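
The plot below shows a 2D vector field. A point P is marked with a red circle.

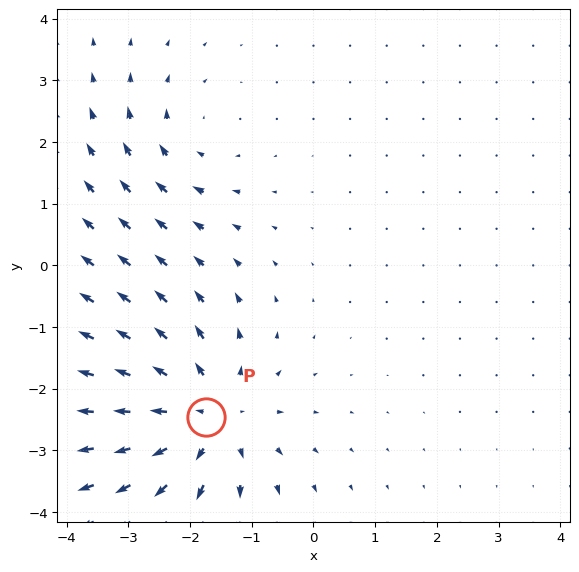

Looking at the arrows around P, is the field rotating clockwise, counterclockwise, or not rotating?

Near P at (-1.7, -2.5) the arrows show no circulation. The curl there is ≈0.

not rotating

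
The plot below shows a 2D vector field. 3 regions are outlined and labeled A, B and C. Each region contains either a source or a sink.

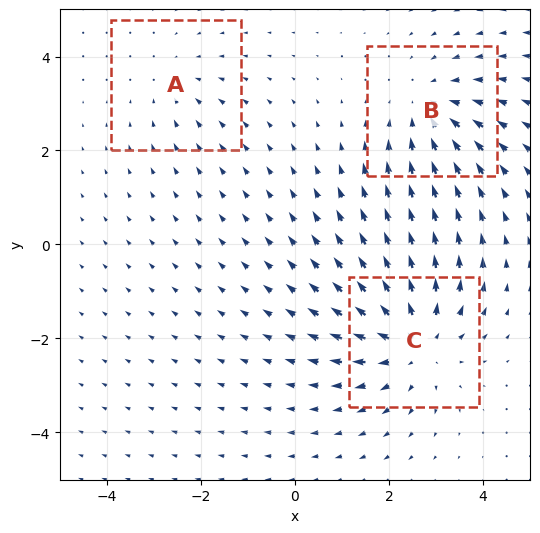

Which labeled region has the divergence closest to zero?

A

Divergence at each region's feature centre — A: about -2, B: about -3, C: about +4. Region A is closest to zero.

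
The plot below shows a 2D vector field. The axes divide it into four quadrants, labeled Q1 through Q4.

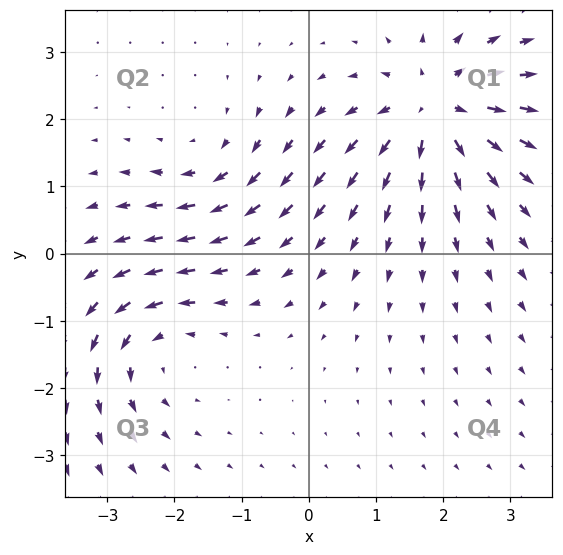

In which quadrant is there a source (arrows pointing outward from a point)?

Q1

The source sits at approximately (1.9, 2.2), which lies in quadrant Q1. The divergence there is about +6, positive as expected for a source.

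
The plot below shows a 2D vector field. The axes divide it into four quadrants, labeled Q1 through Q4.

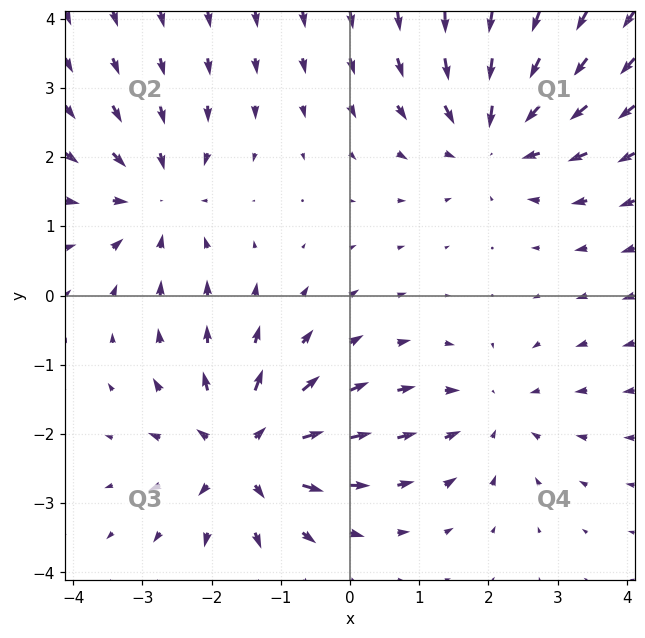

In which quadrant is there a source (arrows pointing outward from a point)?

The source sits at approximately (-1.5, -2.3), which lies in quadrant Q3. The divergence there is about +5, positive as expected for a source.

Q3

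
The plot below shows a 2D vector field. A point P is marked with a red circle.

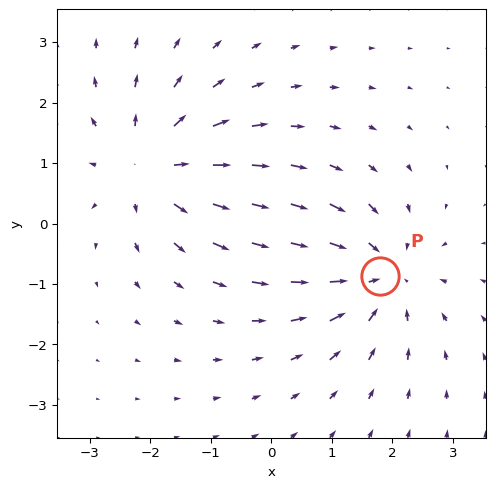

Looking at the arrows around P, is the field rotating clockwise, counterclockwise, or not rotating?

not rotating

Near P at (1.8, -0.9) the arrows show no circulation. The curl there is ≈0.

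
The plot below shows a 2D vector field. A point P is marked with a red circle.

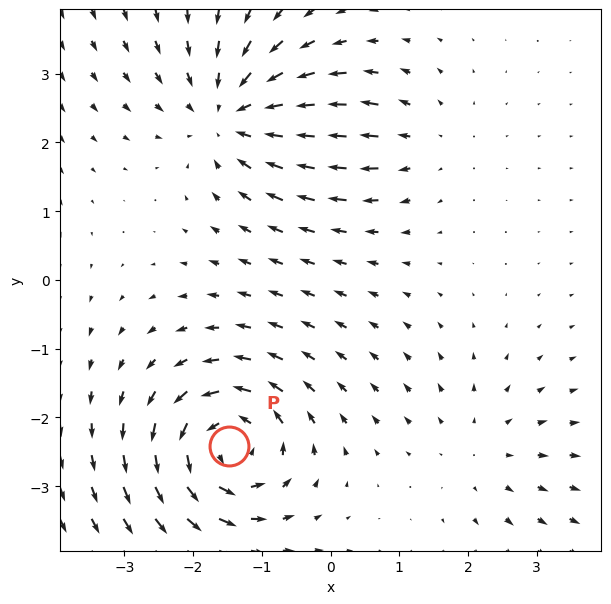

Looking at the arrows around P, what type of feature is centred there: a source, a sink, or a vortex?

vortex

At P (-1.5, -2.4) the arrows circulate counterclockwise. Divergence ≈0, curl about +7 — near-zero divergence with nonzero curl is a vortex.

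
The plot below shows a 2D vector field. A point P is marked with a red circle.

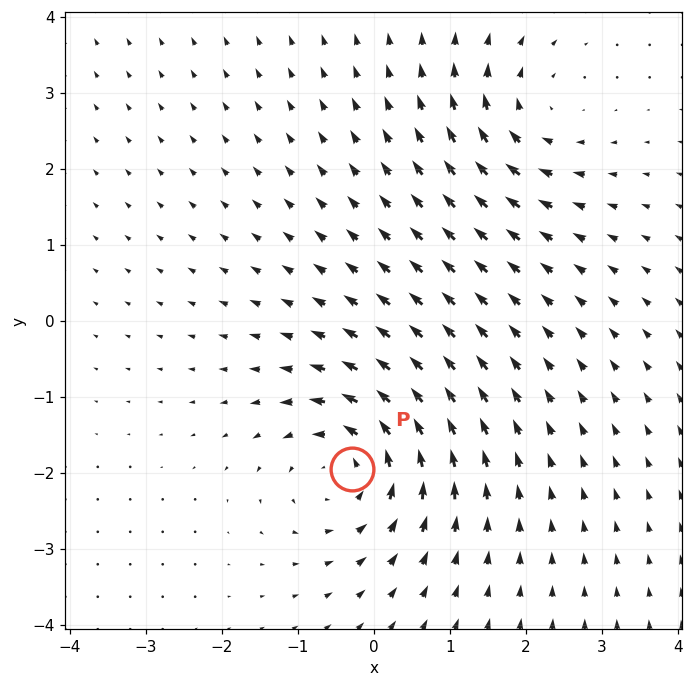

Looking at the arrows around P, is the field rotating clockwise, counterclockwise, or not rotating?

counterclockwise

Near P at (-0.3, -1.9) the arrows circulate counterclockwise. The curl (z-component) there is about +4; positive curl means counterclockwise rotation.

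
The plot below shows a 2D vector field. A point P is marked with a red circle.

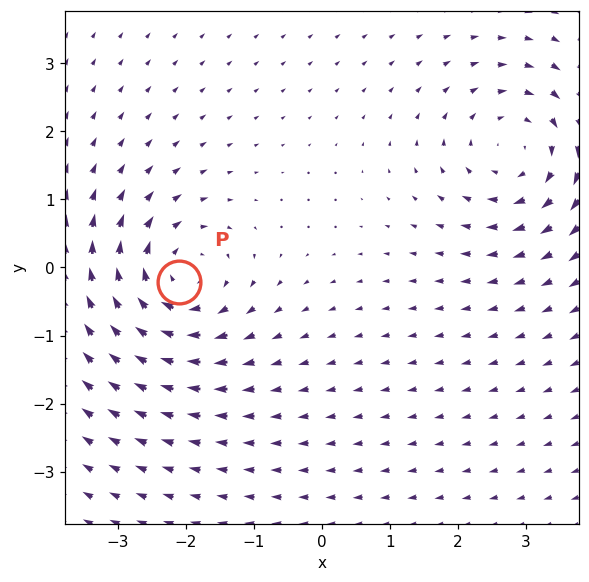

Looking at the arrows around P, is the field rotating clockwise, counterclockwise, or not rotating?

clockwise

Near P at (-2.1, -0.2) the arrows circulate clockwise. The curl (z-component) there is about -5; negative curl means clockwise rotation.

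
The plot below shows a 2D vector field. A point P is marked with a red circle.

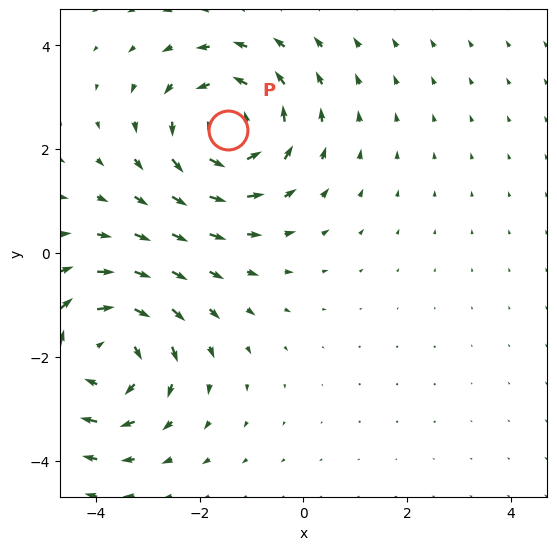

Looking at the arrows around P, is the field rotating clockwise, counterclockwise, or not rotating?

Near P at (-1.5, 2.4) the arrows circulate counterclockwise. The curl (z-component) there is about +3; positive curl means counterclockwise rotation.

counterclockwise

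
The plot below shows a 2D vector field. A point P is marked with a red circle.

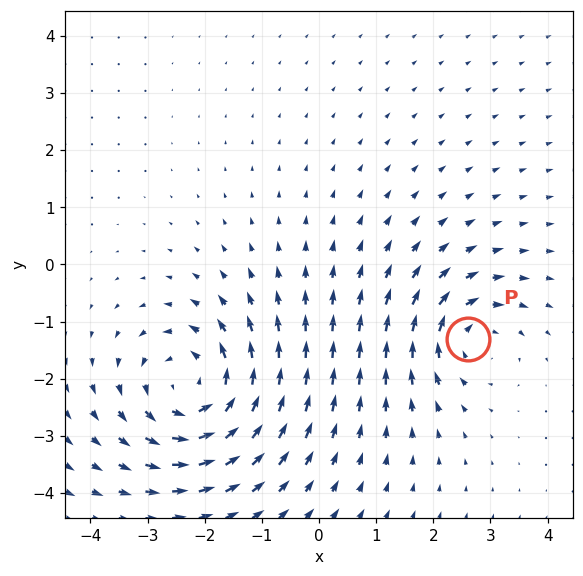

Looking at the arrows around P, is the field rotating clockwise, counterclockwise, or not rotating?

Near P at (2.6, -1.3) the arrows circulate clockwise. The curl (z-component) there is about -4; negative curl means clockwise rotation.

clockwise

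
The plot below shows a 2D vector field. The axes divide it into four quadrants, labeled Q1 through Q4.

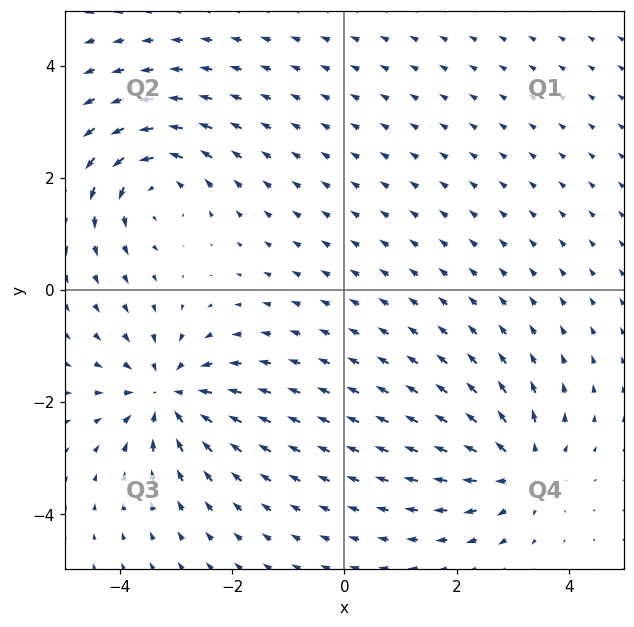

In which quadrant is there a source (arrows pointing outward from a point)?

The source sits at approximately (3.1, -3.2), which lies in quadrant Q4. The divergence there is about +5, positive as expected for a source.

Q4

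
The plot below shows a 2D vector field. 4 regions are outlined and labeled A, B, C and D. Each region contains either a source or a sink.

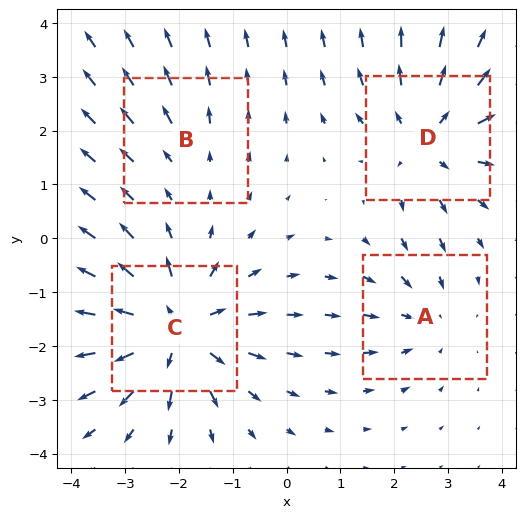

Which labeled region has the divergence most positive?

Divergence at each region's feature centre — A: about -3, B: about +2, C: about +6, D: about +5. Region C is most positive.

C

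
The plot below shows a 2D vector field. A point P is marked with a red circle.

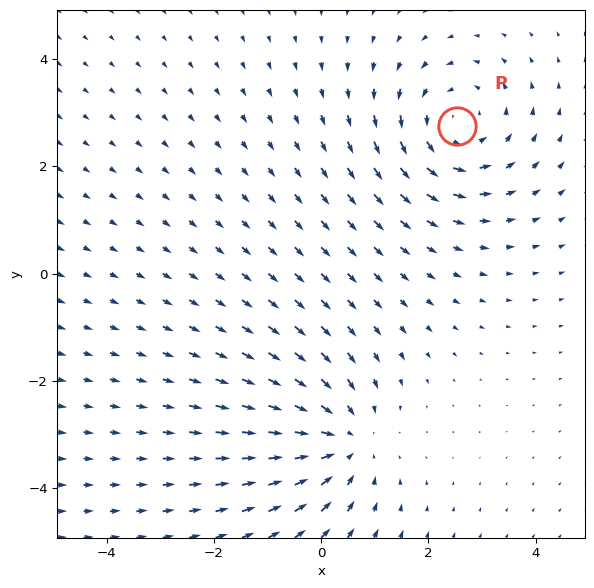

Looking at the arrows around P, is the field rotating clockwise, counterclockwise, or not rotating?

Near P at (2.5, 2.8) the arrows circulate counterclockwise. The curl (z-component) there is about +2; positive curl means counterclockwise rotation.

counterclockwise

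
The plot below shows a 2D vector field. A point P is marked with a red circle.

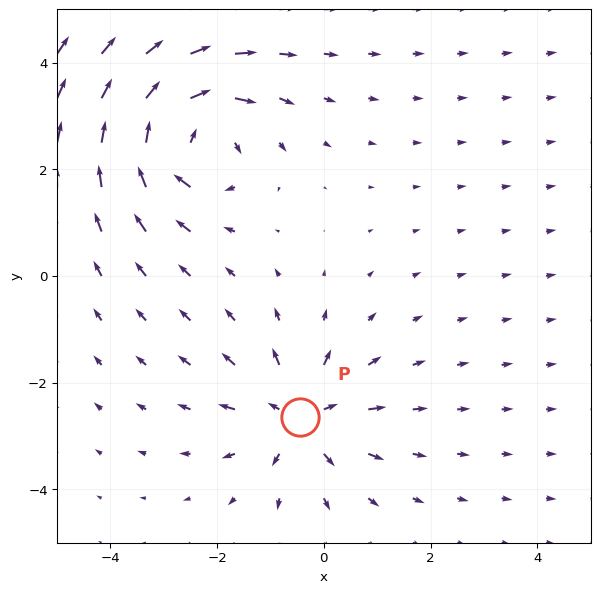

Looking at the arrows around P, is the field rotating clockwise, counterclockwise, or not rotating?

not rotating

Near P at (-0.4, -2.7) the arrows show no circulation. The curl there is ≈0.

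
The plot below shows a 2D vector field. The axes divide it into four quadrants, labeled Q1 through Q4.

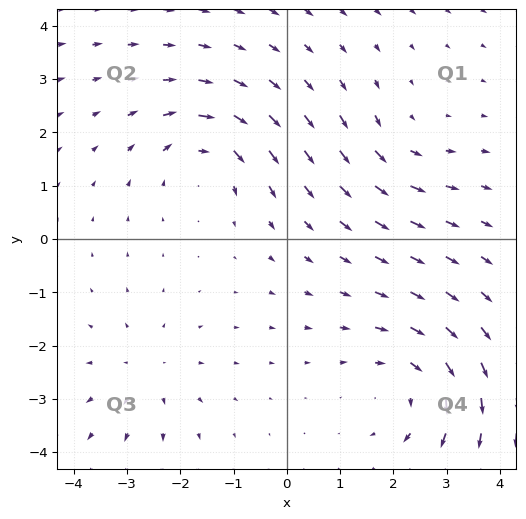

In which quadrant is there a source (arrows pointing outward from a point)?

Q3

The source sits at approximately (-2.6, -2.5), which lies in quadrant Q3. The divergence there is about +3, positive as expected for a source.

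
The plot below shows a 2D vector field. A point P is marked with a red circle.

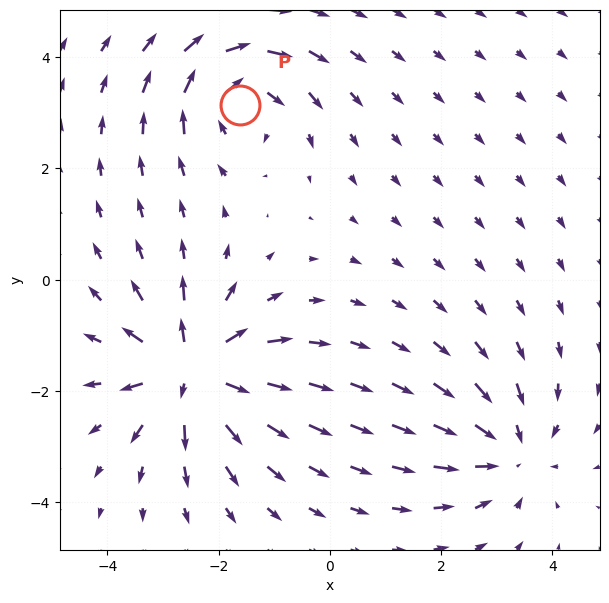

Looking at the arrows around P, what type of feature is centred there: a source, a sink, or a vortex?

At P (-1.6, 3.1) the arrows circulate clockwise. Divergence ≈0, curl about -5 — near-zero divergence with nonzero curl is a vortex.

vortex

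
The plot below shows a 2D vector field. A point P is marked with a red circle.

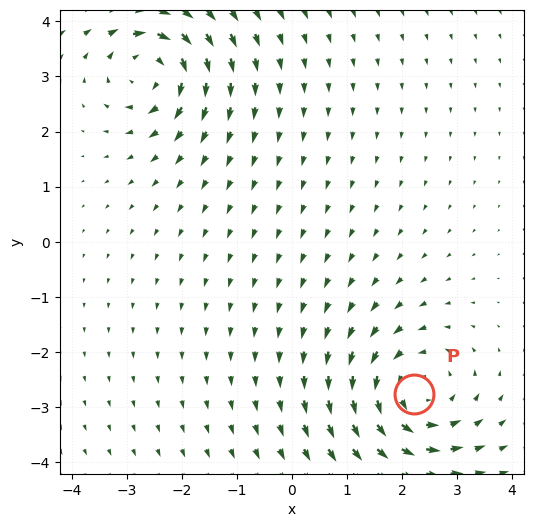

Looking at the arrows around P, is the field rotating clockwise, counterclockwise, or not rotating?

counterclockwise

Near P at (2.2, -2.8) the arrows circulate counterclockwise. The curl (z-component) there is about +4; positive curl means counterclockwise rotation.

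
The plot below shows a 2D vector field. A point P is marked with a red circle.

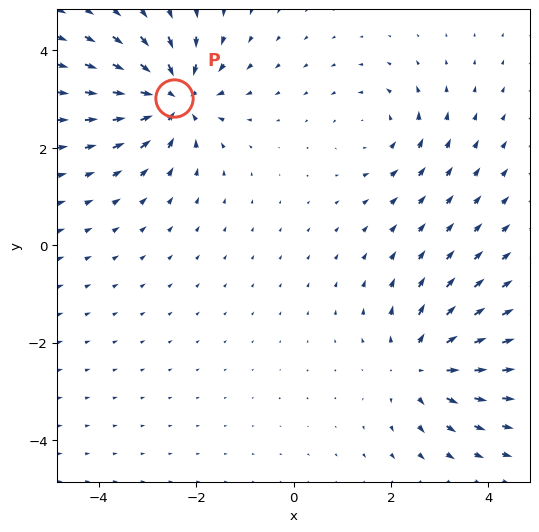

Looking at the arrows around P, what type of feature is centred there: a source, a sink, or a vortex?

sink

At P (-2.5, 3.0) the arrows converge inward. Divergence about -6, curl ≈0 — negative divergence with near-zero curl is a sink.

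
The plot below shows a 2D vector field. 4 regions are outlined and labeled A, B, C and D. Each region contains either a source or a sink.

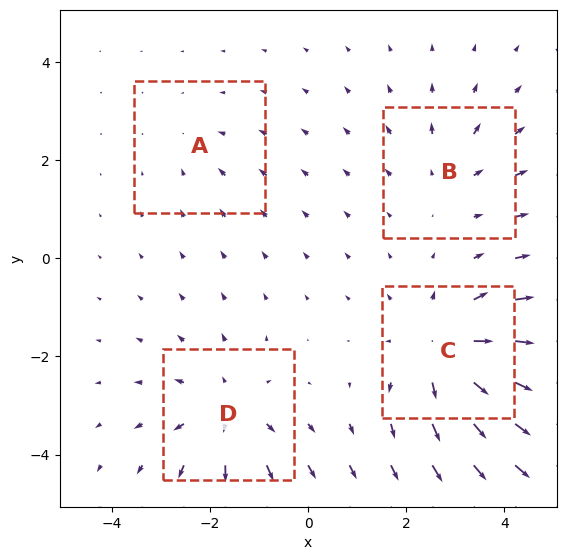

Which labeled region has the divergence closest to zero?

A

Divergence at each region's feature centre — A: about -2, B: about +3, C: about +6, D: about +4. Region A is closest to zero.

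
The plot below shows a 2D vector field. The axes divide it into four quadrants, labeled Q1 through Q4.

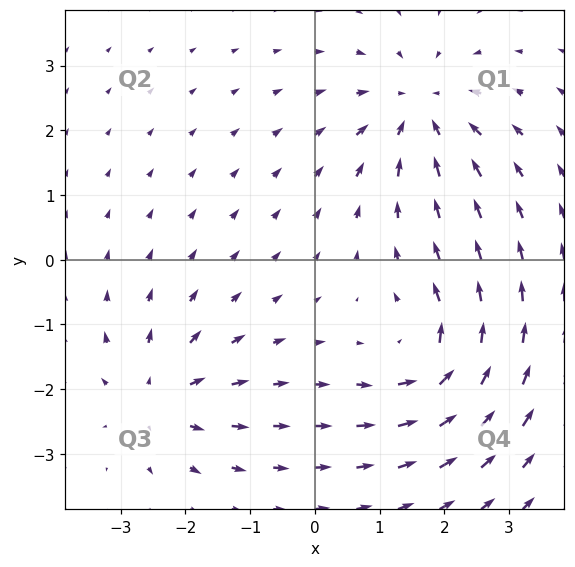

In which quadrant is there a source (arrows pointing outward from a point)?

The source sits at approximately (-2.4, -2.1), which lies in quadrant Q3. The divergence there is about +4, positive as expected for a source.

Q3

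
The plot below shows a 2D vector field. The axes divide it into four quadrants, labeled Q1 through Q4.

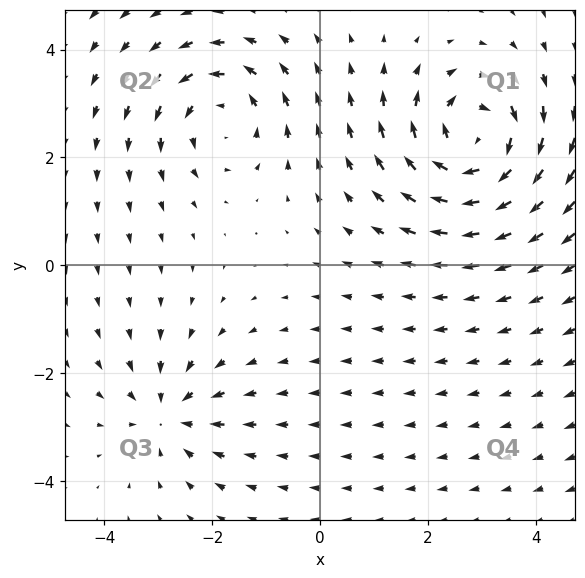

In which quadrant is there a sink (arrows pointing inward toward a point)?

The sink sits at approximately (-2.8, -2.8), which lies in quadrant Q3. The divergence there is about -3, negative as expected for a sink.

Q3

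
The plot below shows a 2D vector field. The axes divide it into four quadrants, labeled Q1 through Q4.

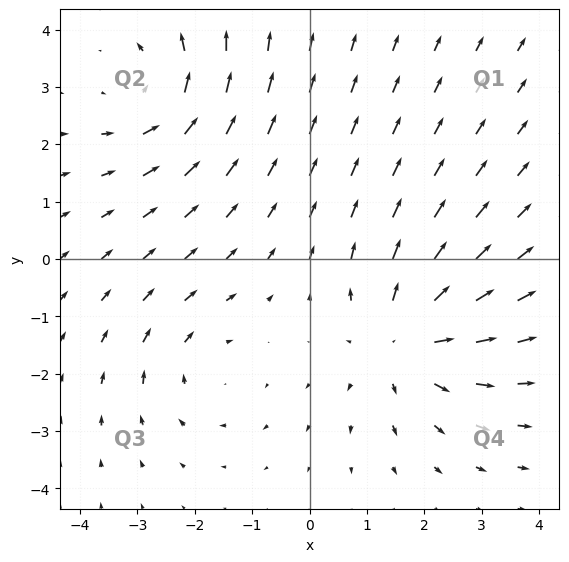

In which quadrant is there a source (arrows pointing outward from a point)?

The source sits at approximately (1.7, -1.4), which lies in quadrant Q4. The divergence there is about +4, positive as expected for a source.

Q4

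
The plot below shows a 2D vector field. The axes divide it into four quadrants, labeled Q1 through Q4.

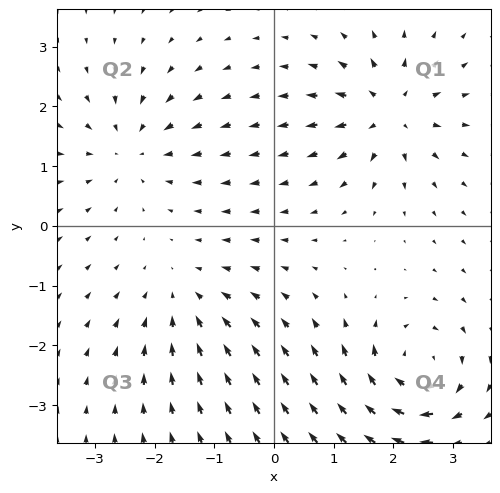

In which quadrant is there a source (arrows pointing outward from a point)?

Q1

The source sits at approximately (1.9, 1.9), which lies in quadrant Q1. The divergence there is about +6, positive as expected for a source.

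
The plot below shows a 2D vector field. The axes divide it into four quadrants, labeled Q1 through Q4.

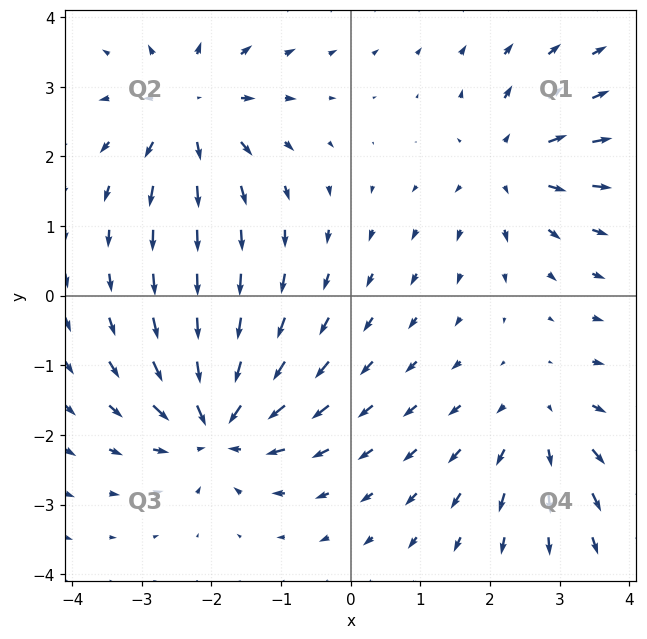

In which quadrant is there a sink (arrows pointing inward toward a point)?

Q3

The sink sits at approximately (-1.9, -1.9), which lies in quadrant Q3. The divergence there is about -6, negative as expected for a sink.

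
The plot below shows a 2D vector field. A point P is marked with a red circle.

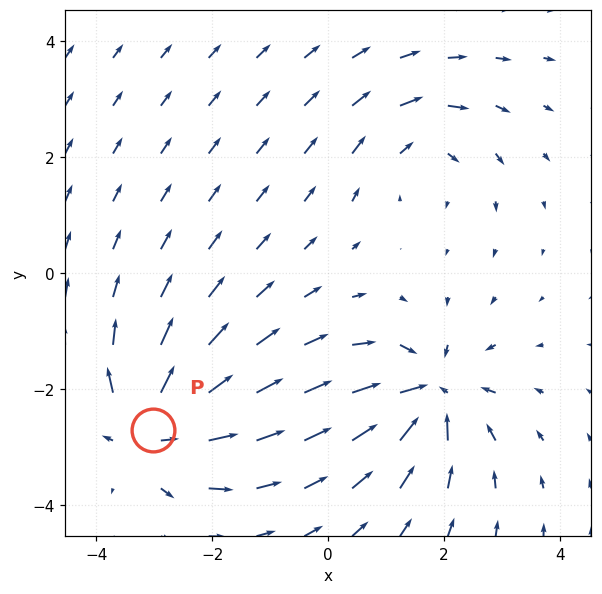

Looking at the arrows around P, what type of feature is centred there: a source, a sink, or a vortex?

source

At P (-3.0, -2.7) the arrows spread outward. Divergence about +7, curl ≈0 — positive divergence with near-zero curl is a source.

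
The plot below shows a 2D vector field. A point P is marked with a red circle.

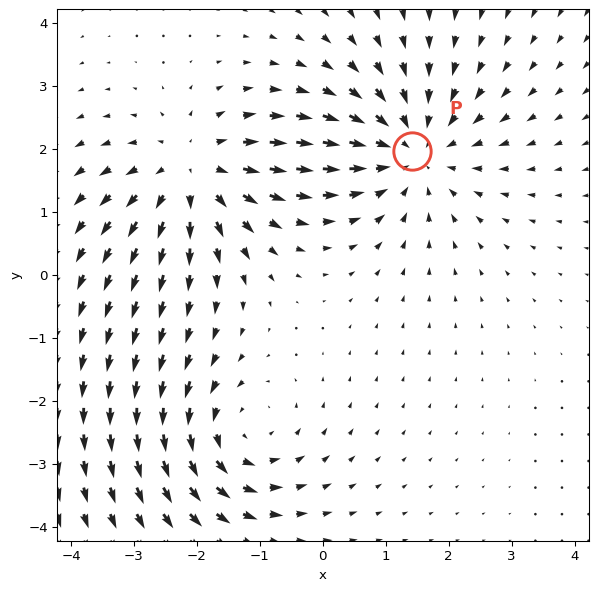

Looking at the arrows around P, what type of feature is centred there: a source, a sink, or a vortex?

sink

At P (1.4, 2.0) the arrows converge inward. Divergence about -4, curl ≈0 — negative divergence with near-zero curl is a sink.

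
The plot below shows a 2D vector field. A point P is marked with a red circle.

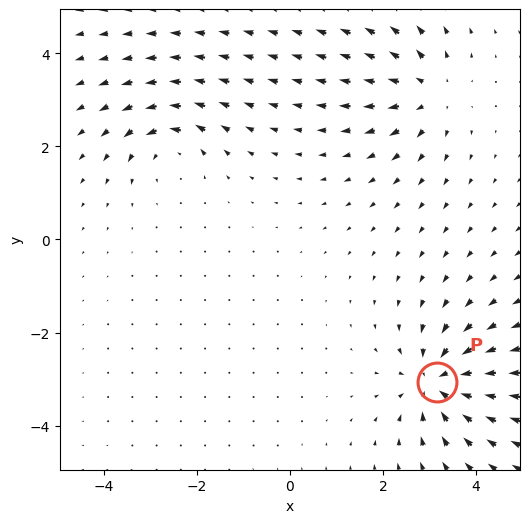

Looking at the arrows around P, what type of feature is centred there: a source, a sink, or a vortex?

At P (3.2, -3.1) the arrows converge inward. Divergence about -5, curl ≈0 — negative divergence with near-zero curl is a sink.

sink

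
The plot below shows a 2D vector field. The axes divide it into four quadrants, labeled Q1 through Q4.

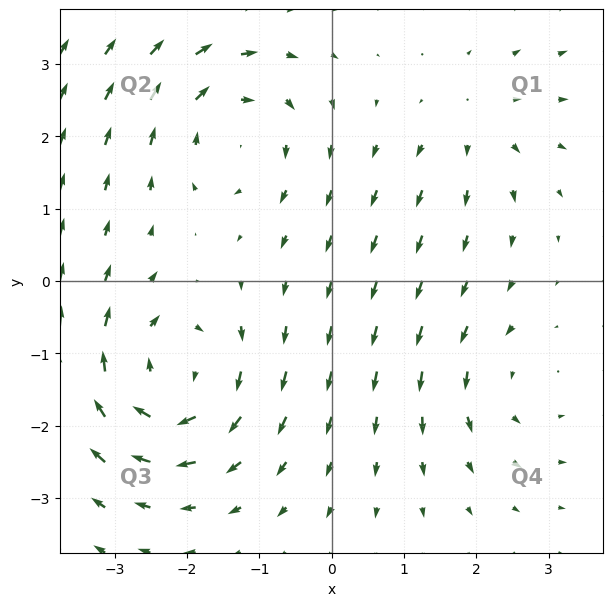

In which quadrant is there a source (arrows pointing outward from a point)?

The source sits at approximately (2.0, 2.2), which lies in quadrant Q1. The divergence there is about +3, positive as expected for a source.

Q1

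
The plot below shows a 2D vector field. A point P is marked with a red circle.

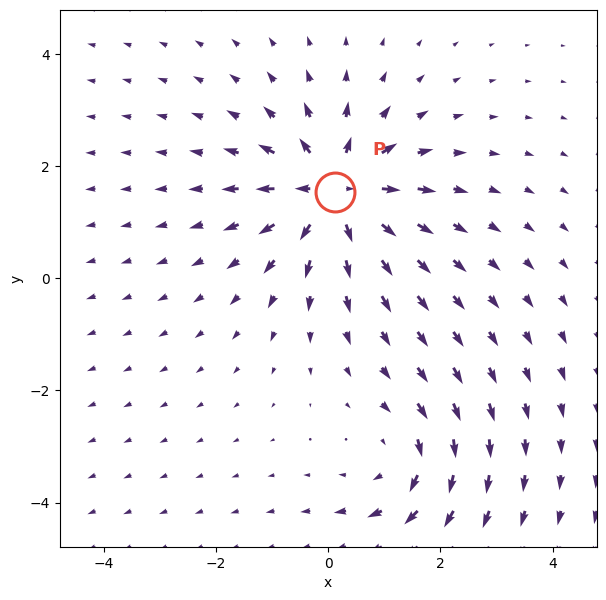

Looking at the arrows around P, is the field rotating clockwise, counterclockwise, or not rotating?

not rotating

Near P at (0.1, 1.5) the arrows show no circulation. The curl there is ≈0.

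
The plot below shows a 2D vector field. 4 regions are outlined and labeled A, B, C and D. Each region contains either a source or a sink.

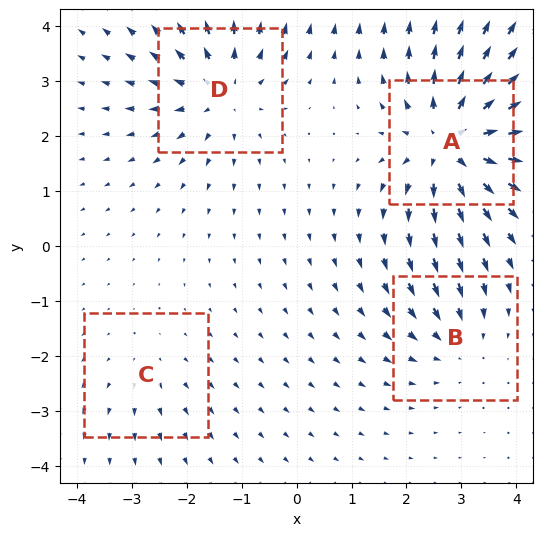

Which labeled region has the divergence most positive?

A

Divergence at each region's feature centre — A: about +7, B: about -3, C: about +2, D: about +5. Region A is most positive.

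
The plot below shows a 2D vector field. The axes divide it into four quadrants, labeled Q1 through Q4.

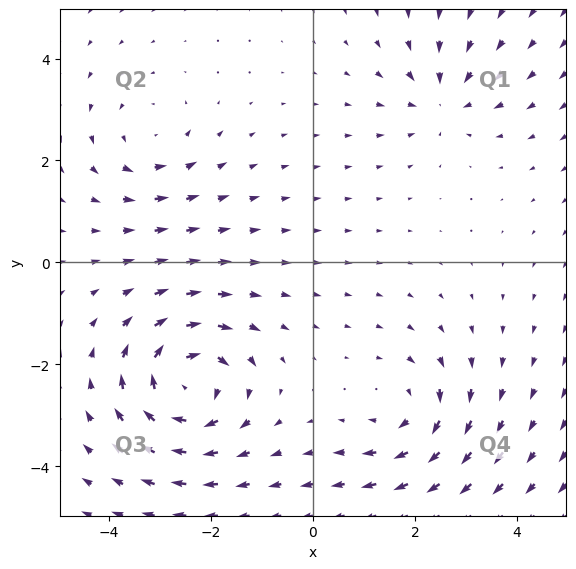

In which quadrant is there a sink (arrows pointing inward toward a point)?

The sink sits at approximately (2.6, 3.2), which lies in quadrant Q1. The divergence there is about -3, negative as expected for a sink.

Q1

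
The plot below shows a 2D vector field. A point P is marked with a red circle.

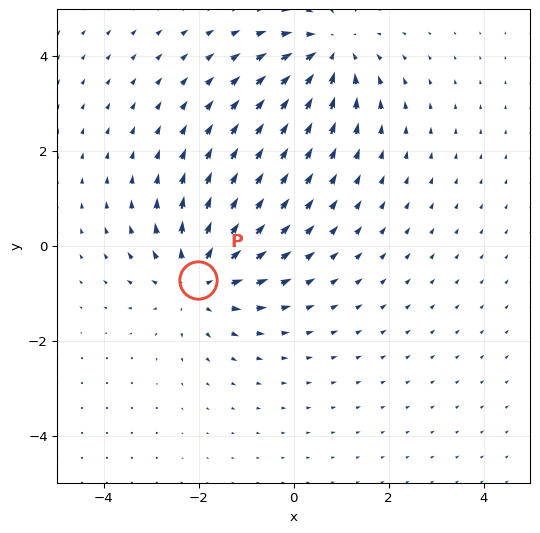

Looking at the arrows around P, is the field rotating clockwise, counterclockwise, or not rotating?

Near P at (-2.0, -0.7) the arrows show no circulation. The curl there is ≈0.

not rotating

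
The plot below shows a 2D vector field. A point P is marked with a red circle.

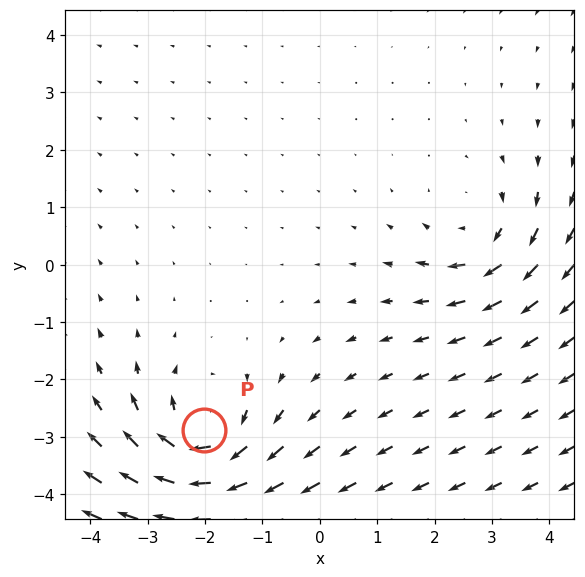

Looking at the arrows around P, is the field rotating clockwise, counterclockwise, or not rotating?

clockwise

Near P at (-2.0, -2.9) the arrows circulate clockwise. The curl (z-component) there is about -5; negative curl means clockwise rotation.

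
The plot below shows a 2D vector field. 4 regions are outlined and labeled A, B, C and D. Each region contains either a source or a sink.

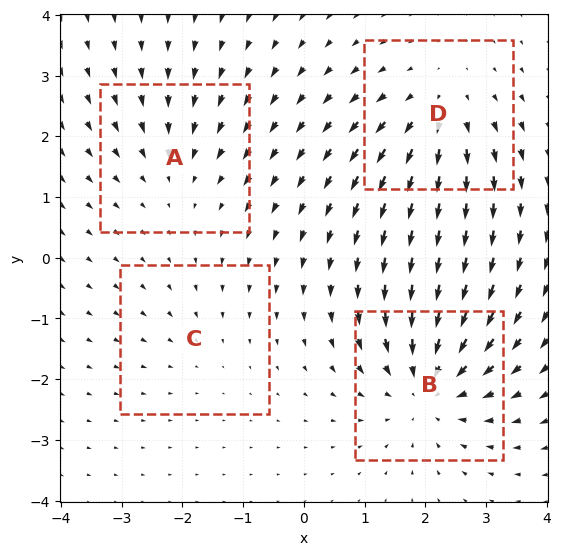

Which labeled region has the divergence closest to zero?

C

Divergence at each region's feature centre — A: about -3, B: about -6, C: about -2, D: about +4. Region C is closest to zero.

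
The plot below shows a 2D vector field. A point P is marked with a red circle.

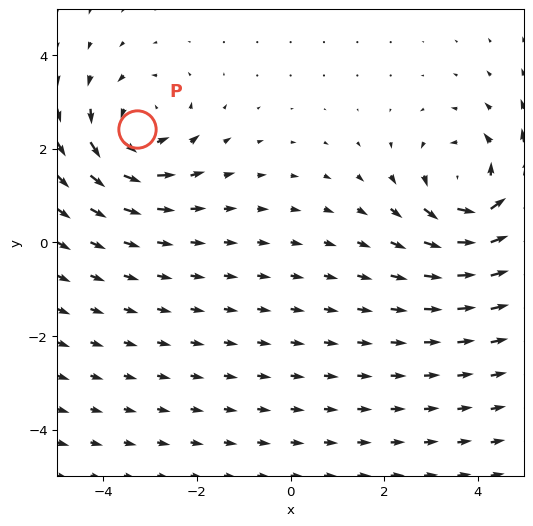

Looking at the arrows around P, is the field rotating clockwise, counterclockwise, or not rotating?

Near P at (-3.3, 2.4) the arrows circulate counterclockwise. The curl (z-component) there is about +3; positive curl means counterclockwise rotation.

counterclockwise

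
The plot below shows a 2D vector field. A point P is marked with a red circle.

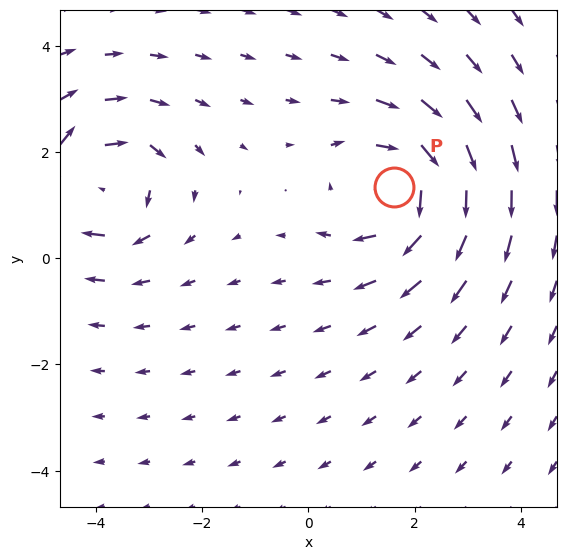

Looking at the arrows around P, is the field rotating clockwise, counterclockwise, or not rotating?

Near P at (1.6, 1.3) the arrows circulate clockwise. The curl (z-component) there is about -4; negative curl means clockwise rotation.

clockwise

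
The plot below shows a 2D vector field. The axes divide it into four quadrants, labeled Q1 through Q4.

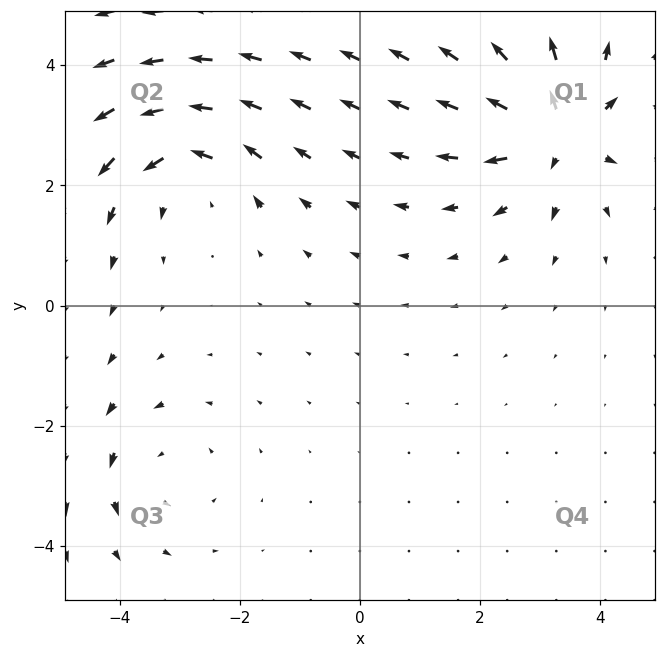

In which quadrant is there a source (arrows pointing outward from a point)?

Q1

The source sits at approximately (3.3, 2.9), which lies in quadrant Q1. The divergence there is about +6, positive as expected for a source.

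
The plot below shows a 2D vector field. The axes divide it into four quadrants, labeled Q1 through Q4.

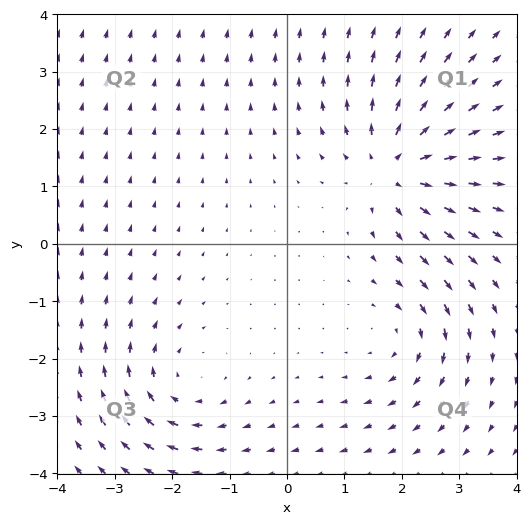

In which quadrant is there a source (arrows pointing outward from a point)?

The source sits at approximately (1.9, 1.3), which lies in quadrant Q1. The divergence there is about +5, positive as expected for a source.

Q1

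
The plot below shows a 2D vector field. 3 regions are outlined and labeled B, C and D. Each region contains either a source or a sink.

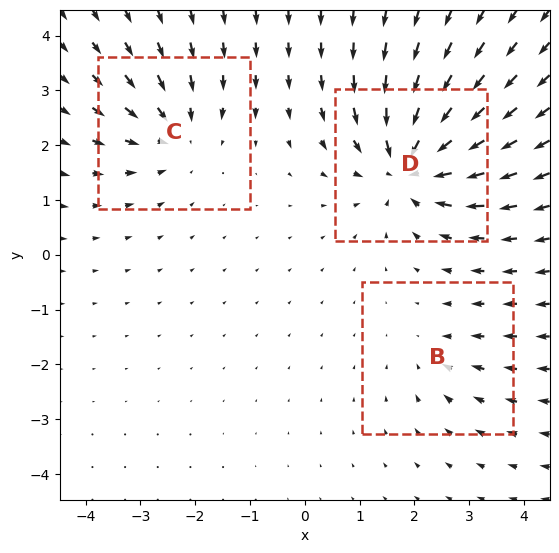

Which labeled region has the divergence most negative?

D

Divergence at each region's feature centre — B: about -2, C: about -3, D: about -6. Region D is most negative.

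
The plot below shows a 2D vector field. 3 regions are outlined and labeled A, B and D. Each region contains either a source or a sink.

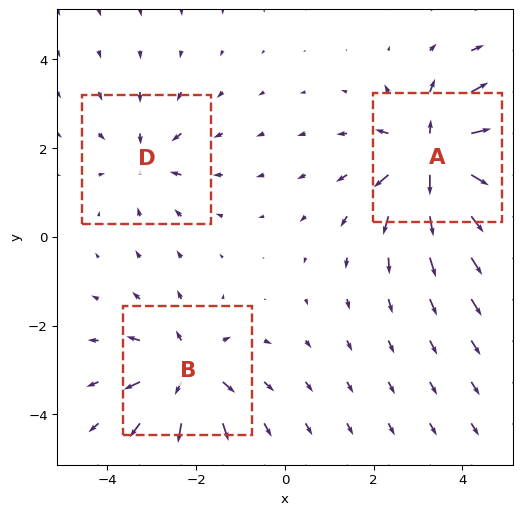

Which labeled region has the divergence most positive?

A

Divergence at each region's feature centre — A: about +6, B: about +4, D: about -3. Region A is most positive.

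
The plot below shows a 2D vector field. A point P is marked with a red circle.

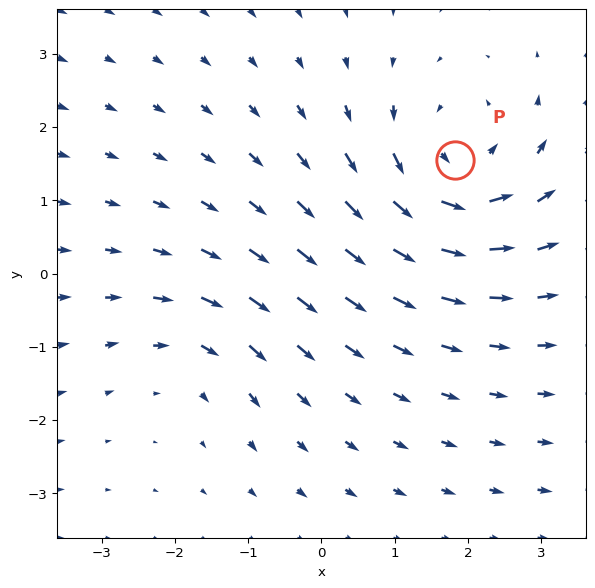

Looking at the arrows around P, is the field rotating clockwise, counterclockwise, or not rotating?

counterclockwise

Near P at (1.8, 1.5) the arrows circulate counterclockwise. The curl (z-component) there is about +5; positive curl means counterclockwise rotation.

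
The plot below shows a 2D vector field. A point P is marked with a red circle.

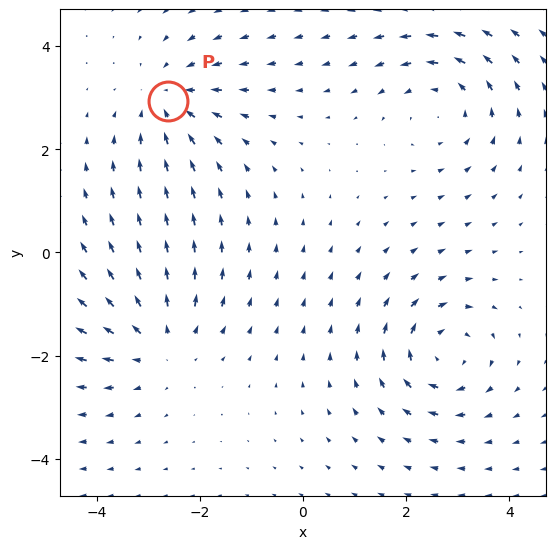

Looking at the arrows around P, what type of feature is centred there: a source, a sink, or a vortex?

At P (-2.6, 2.9) the arrows converge inward. Divergence about -3, curl ≈0 — negative divergence with near-zero curl is a sink.

sink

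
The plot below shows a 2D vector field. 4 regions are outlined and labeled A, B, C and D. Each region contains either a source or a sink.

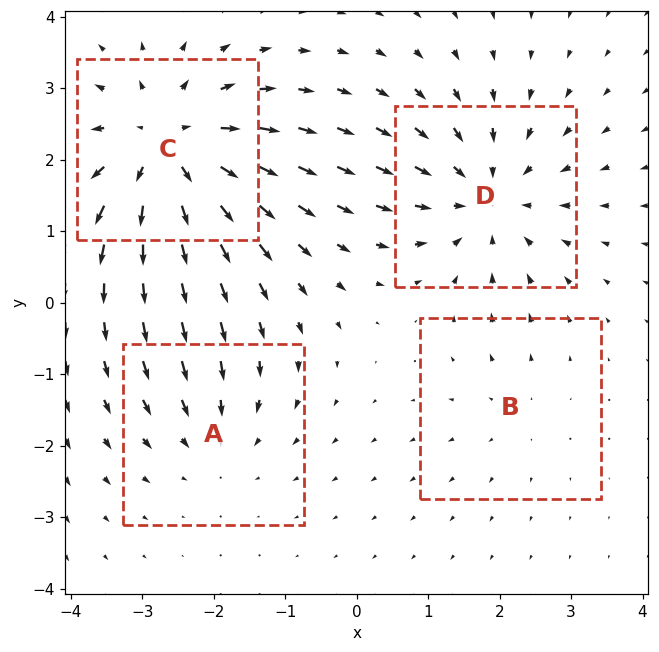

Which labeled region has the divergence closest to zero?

Divergence at each region's feature centre — A: about -3, B: about +2, C: about +6, D: about -5. Region B is closest to zero.

B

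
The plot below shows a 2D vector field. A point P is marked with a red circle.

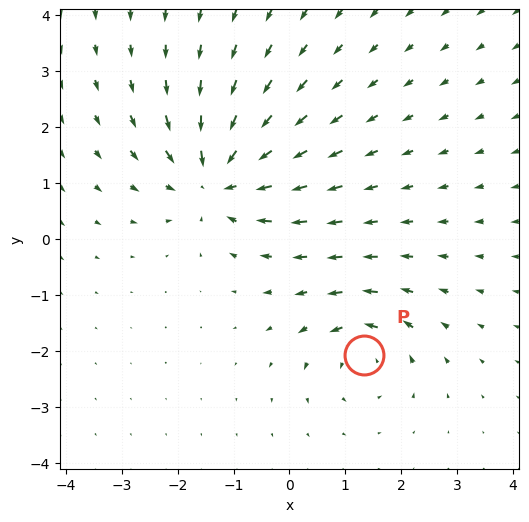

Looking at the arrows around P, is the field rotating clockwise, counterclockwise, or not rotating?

Near P at (1.3, -2.1) the arrows circulate counterclockwise. The curl (z-component) there is about +4; positive curl means counterclockwise rotation.

counterclockwise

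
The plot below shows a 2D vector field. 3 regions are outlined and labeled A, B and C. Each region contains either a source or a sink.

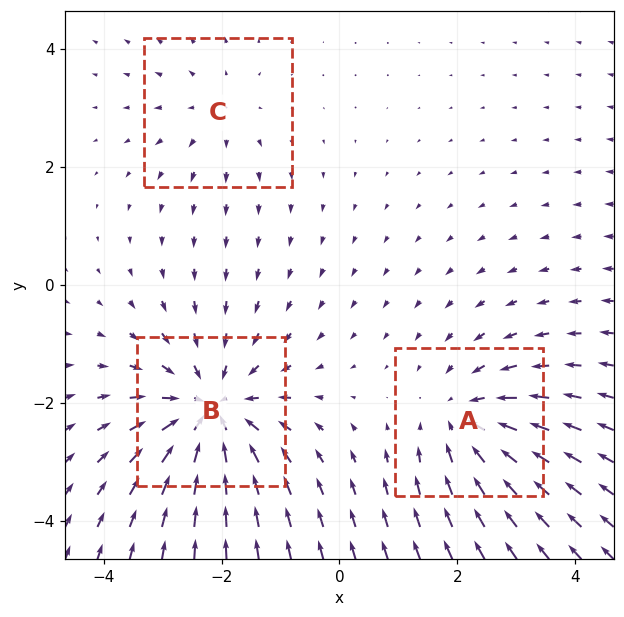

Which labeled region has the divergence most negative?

B

Divergence at each region's feature centre — A: about -3, B: about -5, C: about +2. Region B is most negative.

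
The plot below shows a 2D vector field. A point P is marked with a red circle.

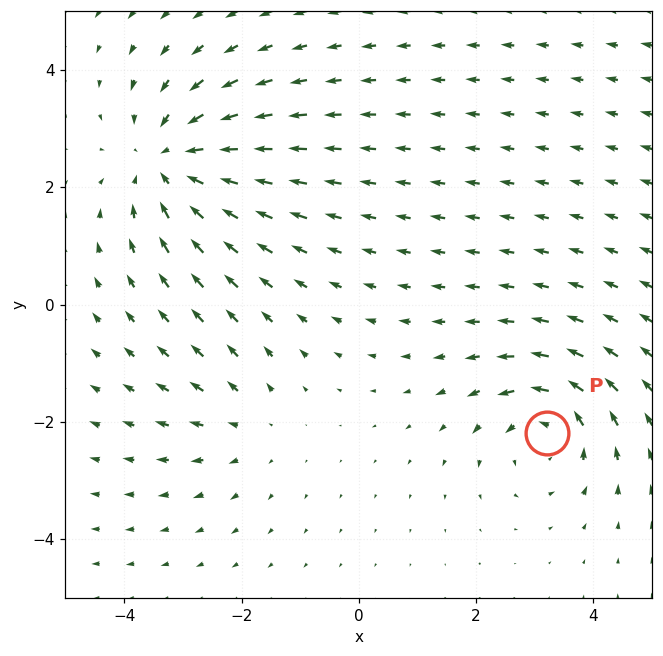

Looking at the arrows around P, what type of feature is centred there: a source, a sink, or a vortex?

vortex

At P (3.2, -2.2) the arrows circulate counterclockwise. Divergence ≈0, curl about +4 — near-zero divergence with nonzero curl is a vortex.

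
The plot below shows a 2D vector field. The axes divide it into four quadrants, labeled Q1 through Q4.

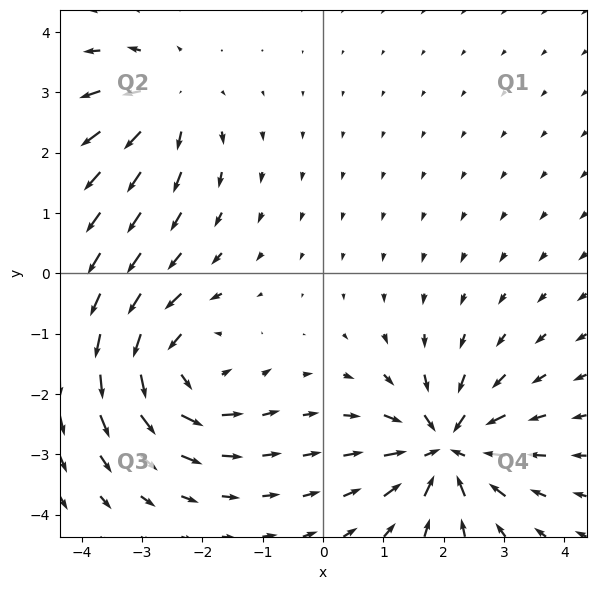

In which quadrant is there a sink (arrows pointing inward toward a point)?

Q4

The sink sits at approximately (2.0, -2.9), which lies in quadrant Q4. The divergence there is about -6, negative as expected for a sink.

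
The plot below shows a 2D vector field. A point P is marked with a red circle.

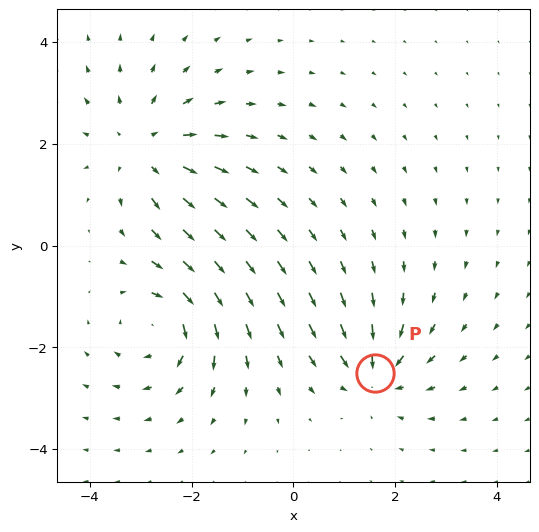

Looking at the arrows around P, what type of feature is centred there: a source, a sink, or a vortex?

sink

At P (1.6, -2.5) the arrows converge inward. Divergence about -5, curl ≈0 — negative divergence with near-zero curl is a sink.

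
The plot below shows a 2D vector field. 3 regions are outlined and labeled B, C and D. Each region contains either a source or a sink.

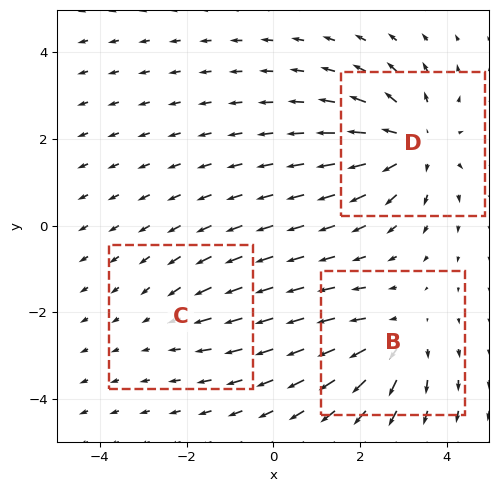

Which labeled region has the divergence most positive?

Divergence at each region's feature centre — B: about +3, C: about -2, D: about +4. Region D is most positive.

D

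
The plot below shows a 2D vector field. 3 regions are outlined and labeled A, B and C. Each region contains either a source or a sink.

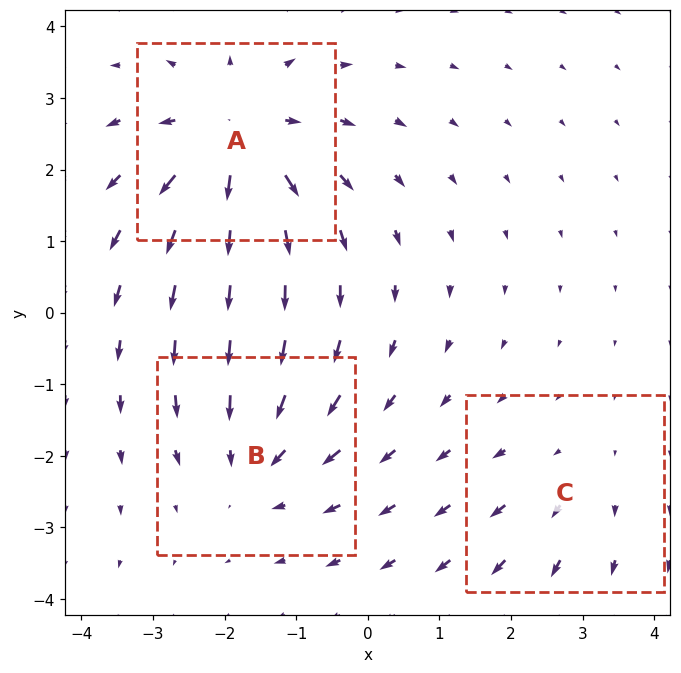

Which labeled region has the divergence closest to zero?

Divergence at each region's feature centre — A: about +5, B: about -3, C: about +2. Region C is closest to zero.

C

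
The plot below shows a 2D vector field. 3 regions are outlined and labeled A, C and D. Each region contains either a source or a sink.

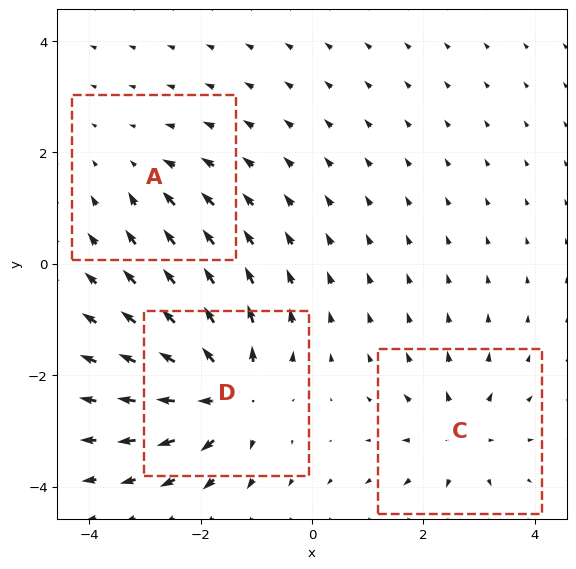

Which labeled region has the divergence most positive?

Divergence at each region's feature centre — A: about -2, C: about +4, D: about +6. Region D is most positive.

D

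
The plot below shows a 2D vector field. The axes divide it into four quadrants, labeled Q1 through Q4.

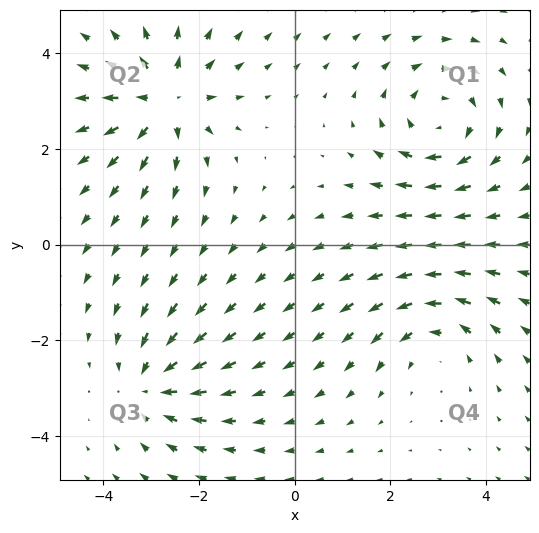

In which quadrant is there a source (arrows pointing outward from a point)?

The source sits at approximately (-2.7, 3.0), which lies in quadrant Q2. The divergence there is about +5, positive as expected for a source.

Q2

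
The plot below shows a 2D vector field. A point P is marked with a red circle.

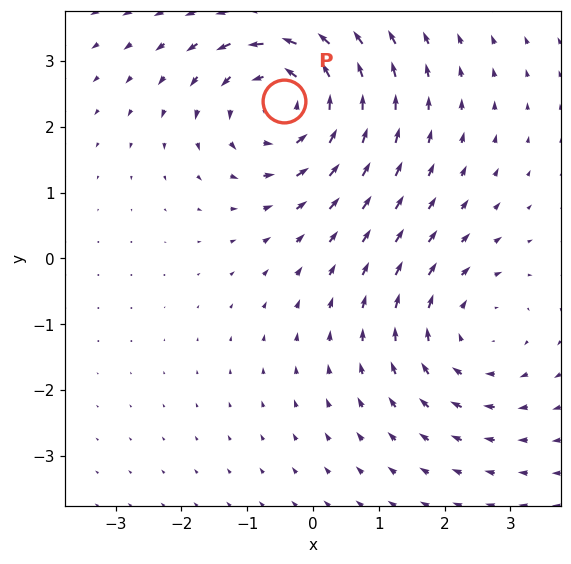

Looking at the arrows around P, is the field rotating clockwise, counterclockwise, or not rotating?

Near P at (-0.4, 2.4) the arrows circulate counterclockwise. The curl (z-component) there is about +4; positive curl means counterclockwise rotation.

counterclockwise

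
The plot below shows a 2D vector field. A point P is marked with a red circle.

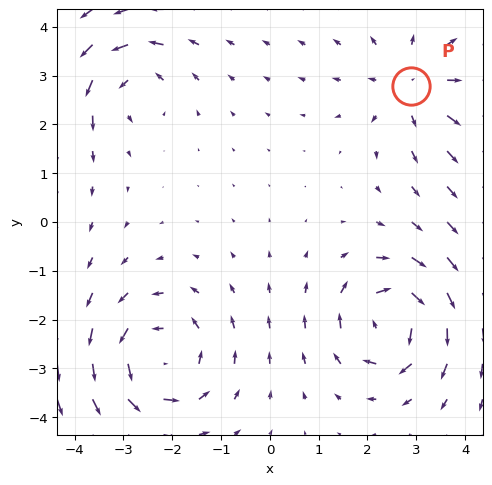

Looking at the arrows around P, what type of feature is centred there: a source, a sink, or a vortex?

At P (2.9, 2.8) the arrows spread outward. Divergence about +3, curl ≈0 — positive divergence with near-zero curl is a source.

source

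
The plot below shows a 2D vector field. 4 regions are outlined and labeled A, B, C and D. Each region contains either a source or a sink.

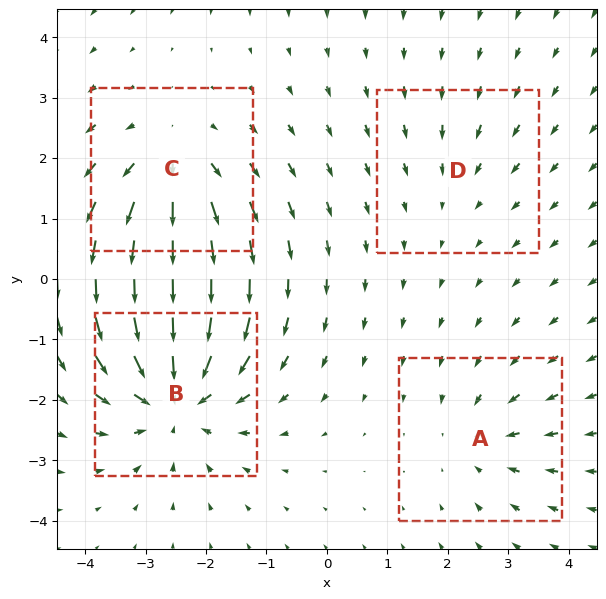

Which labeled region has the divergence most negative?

B

Divergence at each region's feature centre — A: about -3, B: about -7, C: about +5, D: about -2. Region B is most negative.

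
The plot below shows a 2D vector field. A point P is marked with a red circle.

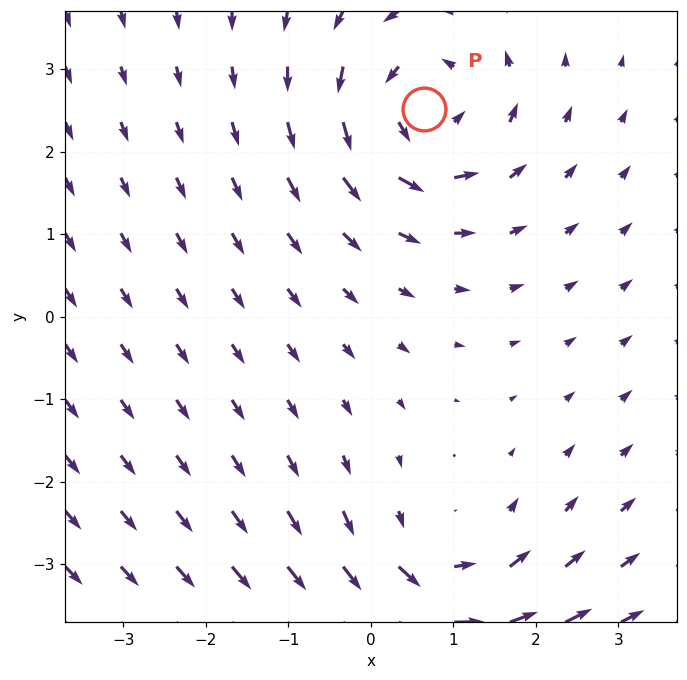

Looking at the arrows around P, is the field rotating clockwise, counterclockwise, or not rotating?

counterclockwise

Near P at (0.6, 2.5) the arrows circulate counterclockwise. The curl (z-component) there is about +4; positive curl means counterclockwise rotation.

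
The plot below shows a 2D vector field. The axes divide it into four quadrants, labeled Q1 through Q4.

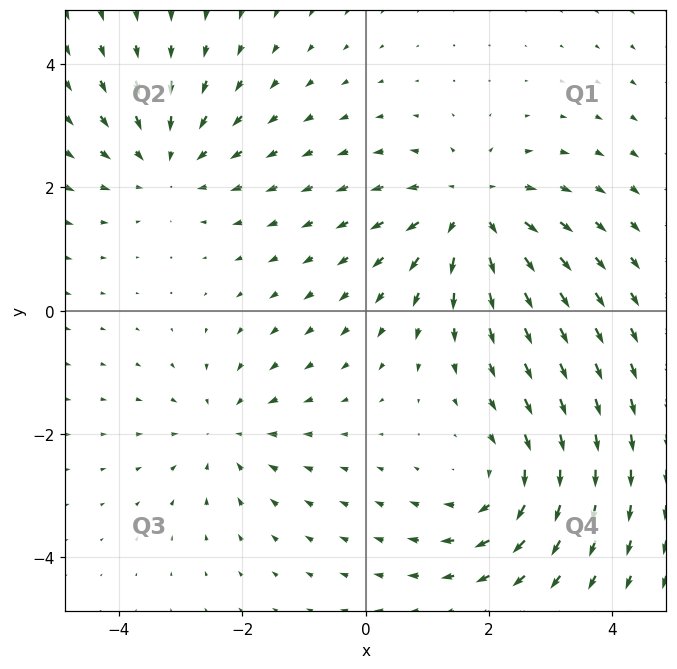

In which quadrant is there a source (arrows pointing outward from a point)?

The source sits at approximately (1.7, 1.6), which lies in quadrant Q1. The divergence there is about +5, positive as expected for a source.

Q1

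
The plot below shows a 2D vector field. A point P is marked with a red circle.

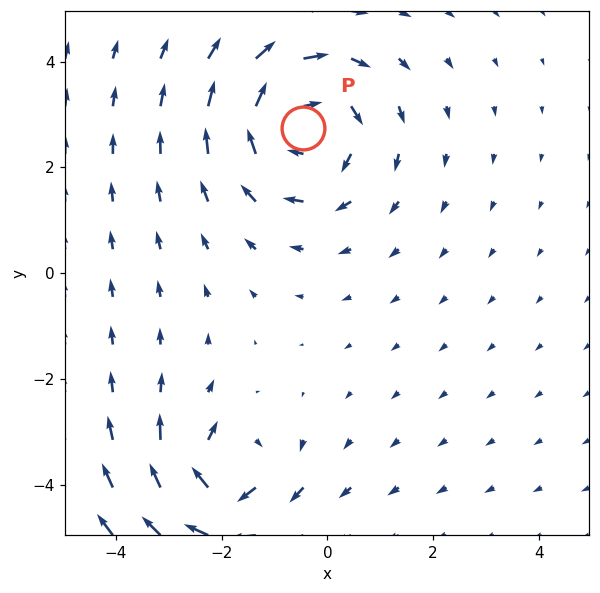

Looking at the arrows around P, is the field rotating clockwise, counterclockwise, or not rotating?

Near P at (-0.5, 2.7) the arrows circulate clockwise. The curl (z-component) there is about -4; negative curl means clockwise rotation.

clockwise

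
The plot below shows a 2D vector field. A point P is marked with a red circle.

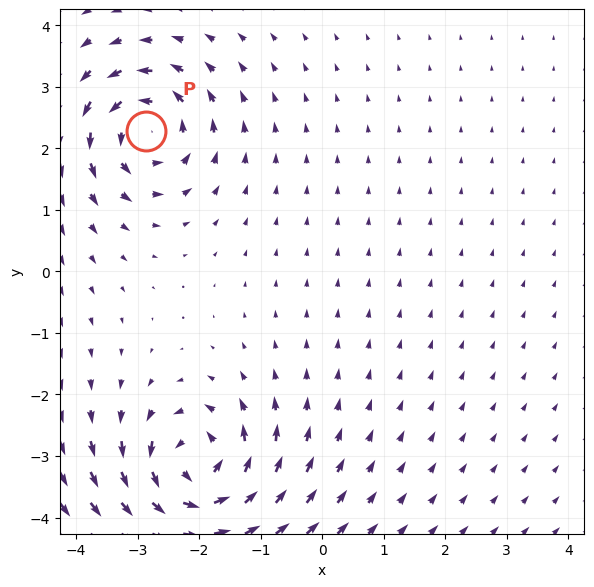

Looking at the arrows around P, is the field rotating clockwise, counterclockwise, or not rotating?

counterclockwise

Near P at (-2.9, 2.3) the arrows circulate counterclockwise. The curl (z-component) there is about +5; positive curl means counterclockwise rotation.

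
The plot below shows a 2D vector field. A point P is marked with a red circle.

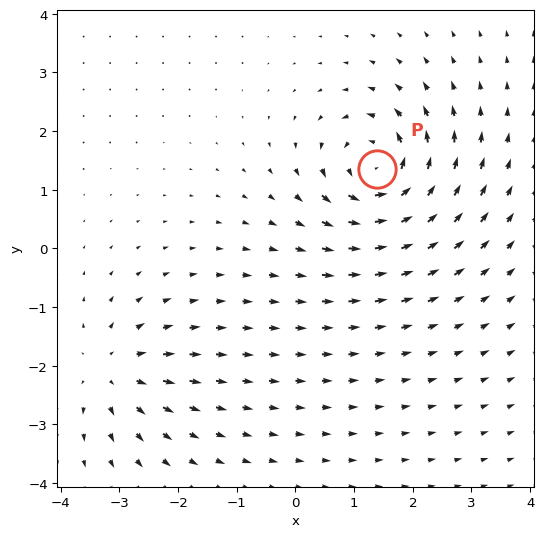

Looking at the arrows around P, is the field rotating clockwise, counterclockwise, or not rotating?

Near P at (1.4, 1.4) the arrows circulate counterclockwise. The curl (z-component) there is about +7; positive curl means counterclockwise rotation.

counterclockwise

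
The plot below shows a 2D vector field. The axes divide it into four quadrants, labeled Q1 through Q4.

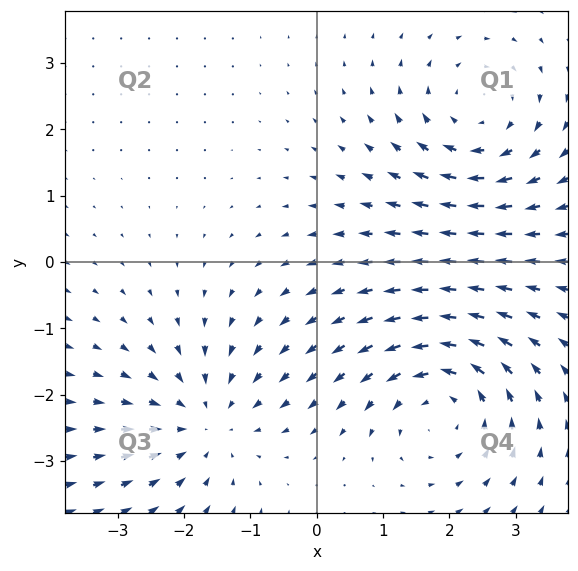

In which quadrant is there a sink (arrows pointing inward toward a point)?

Q3

The sink sits at approximately (-1.7, -2.4), which lies in quadrant Q3. The divergence there is about -4, negative as expected for a sink.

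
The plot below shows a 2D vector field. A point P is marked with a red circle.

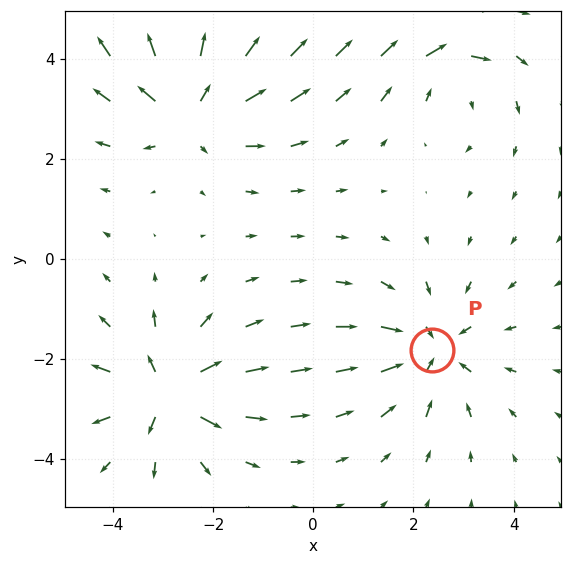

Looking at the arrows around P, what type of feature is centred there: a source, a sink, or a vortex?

sink

At P (2.4, -1.8) the arrows converge inward. Divergence about -4, curl ≈0 — negative divergence with near-zero curl is a sink.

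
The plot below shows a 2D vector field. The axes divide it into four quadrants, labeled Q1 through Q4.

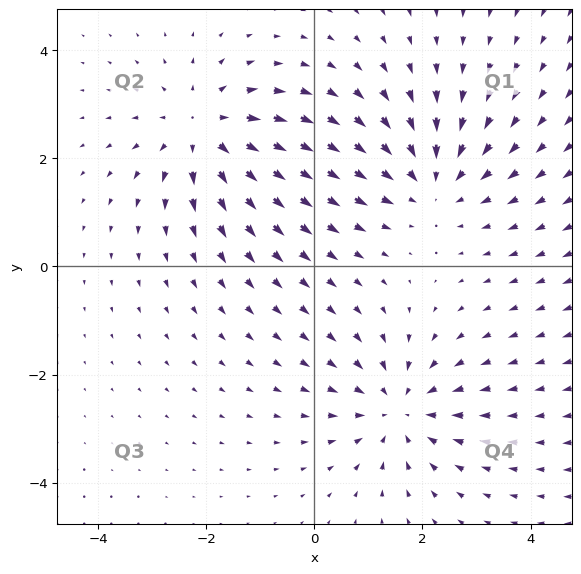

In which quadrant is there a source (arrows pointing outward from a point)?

Q2

The source sits at approximately (-2.0, 2.5), which lies in quadrant Q2. The divergence there is about +3, positive as expected for a source.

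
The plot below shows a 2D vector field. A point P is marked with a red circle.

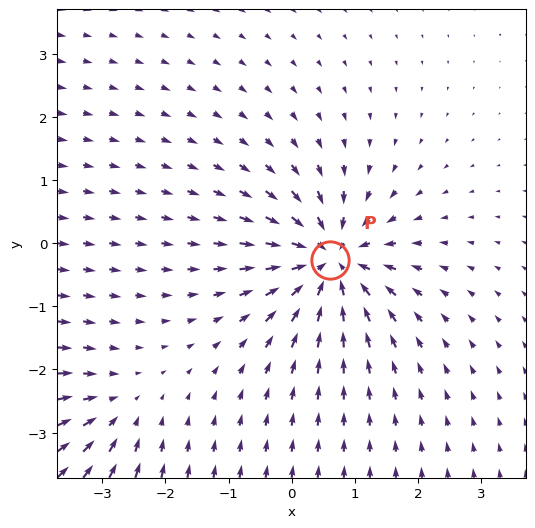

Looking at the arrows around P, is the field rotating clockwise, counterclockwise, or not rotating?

not rotating

Near P at (0.6, -0.3) the arrows show no circulation. The curl there is ≈0.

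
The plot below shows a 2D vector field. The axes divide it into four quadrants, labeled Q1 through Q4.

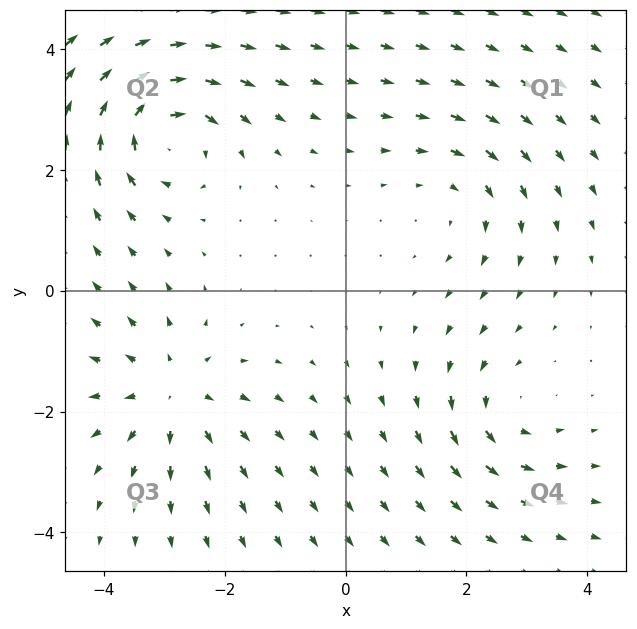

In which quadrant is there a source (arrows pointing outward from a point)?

Q3

The source sits at approximately (-2.9, -1.7), which lies in quadrant Q3. The divergence there is about +4, positive as expected for a source.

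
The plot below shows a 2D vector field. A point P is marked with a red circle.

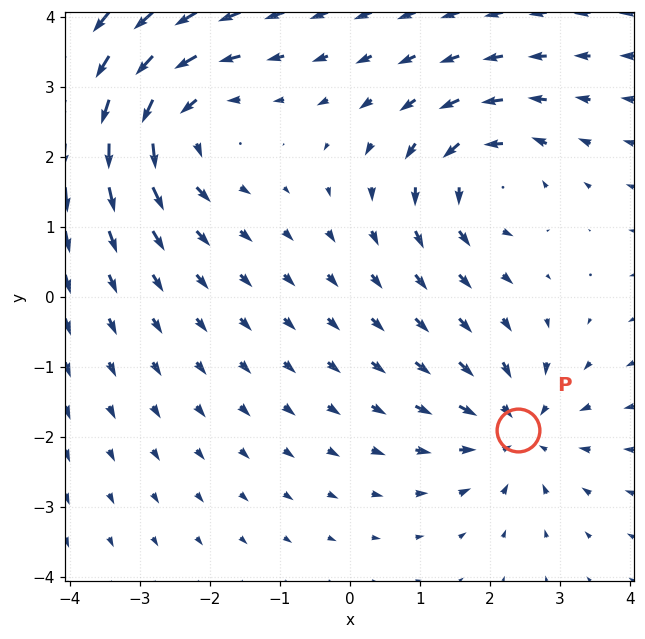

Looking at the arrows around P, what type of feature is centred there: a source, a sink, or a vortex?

sink

At P (2.4, -1.9) the arrows converge inward. Divergence about -4, curl ≈0 — negative divergence with near-zero curl is a sink.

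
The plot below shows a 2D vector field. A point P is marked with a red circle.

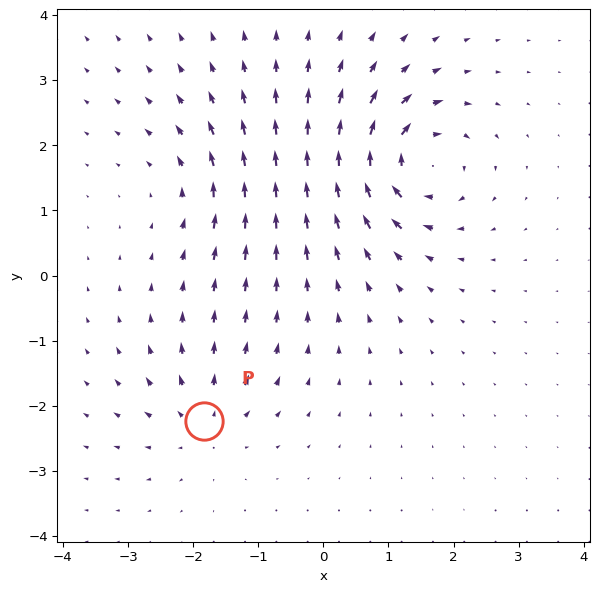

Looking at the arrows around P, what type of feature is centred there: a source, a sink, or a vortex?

source

At P (-1.8, -2.2) the arrows spread outward. Divergence about +4, curl ≈0 — positive divergence with near-zero curl is a source.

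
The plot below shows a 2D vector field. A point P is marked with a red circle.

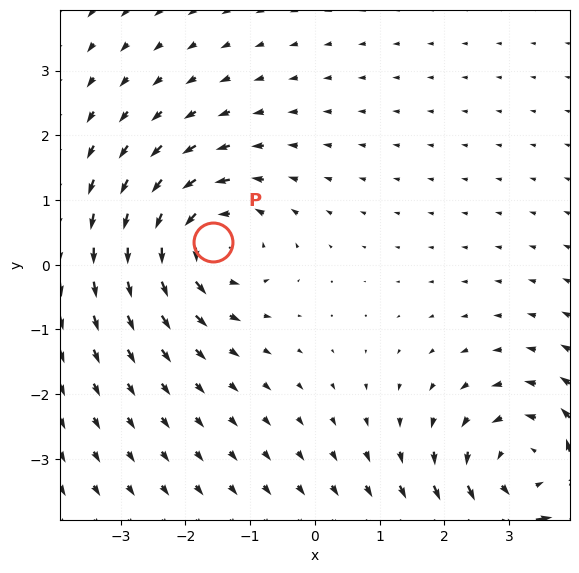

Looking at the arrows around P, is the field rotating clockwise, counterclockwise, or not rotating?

Near P at (-1.6, 0.4) the arrows circulate counterclockwise. The curl (z-component) there is about +4; positive curl means counterclockwise rotation.

counterclockwise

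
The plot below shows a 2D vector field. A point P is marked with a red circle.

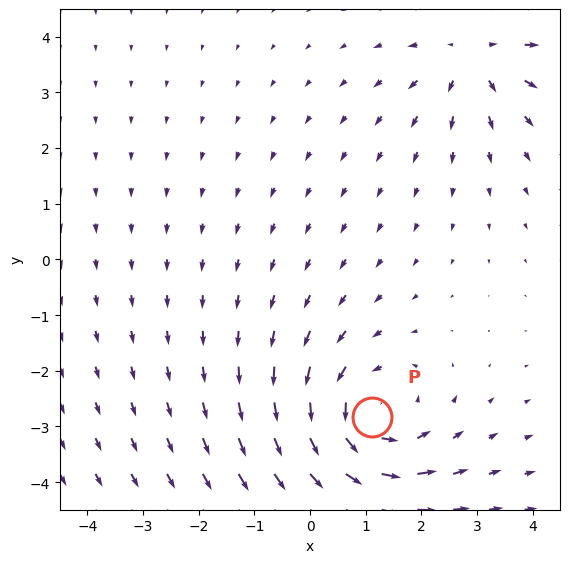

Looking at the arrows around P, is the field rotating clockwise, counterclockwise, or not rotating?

counterclockwise

Near P at (1.1, -2.8) the arrows circulate counterclockwise. The curl (z-component) there is about +4; positive curl means counterclockwise rotation.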